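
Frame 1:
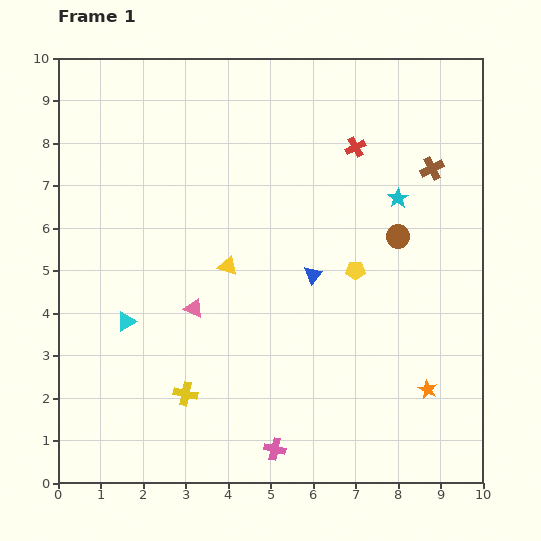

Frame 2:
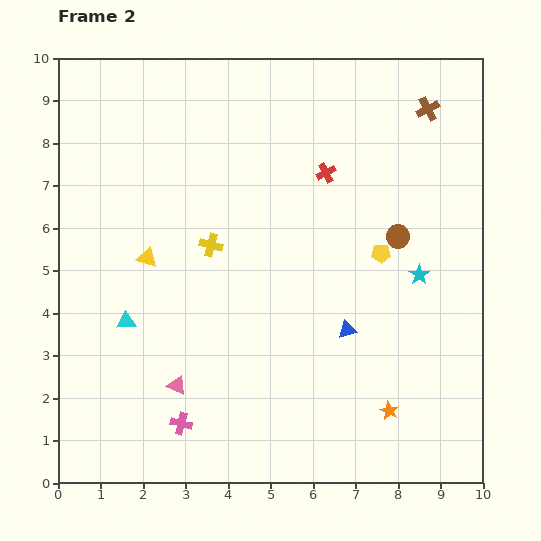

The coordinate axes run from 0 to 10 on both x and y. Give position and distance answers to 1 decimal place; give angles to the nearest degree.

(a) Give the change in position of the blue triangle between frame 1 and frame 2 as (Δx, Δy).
(0.8, -1.3)

The blue triangle was at (6.0, 4.9) in frame 1 and (6.8, 3.6) in frame 2.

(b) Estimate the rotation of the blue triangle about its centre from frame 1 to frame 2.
36° clockwise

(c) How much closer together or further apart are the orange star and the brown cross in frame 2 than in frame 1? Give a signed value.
+2.0

Distance in frame 1: 5.2. Distance in frame 2: 7.2.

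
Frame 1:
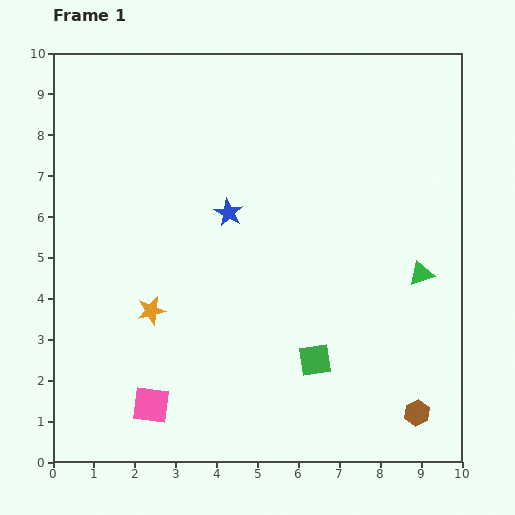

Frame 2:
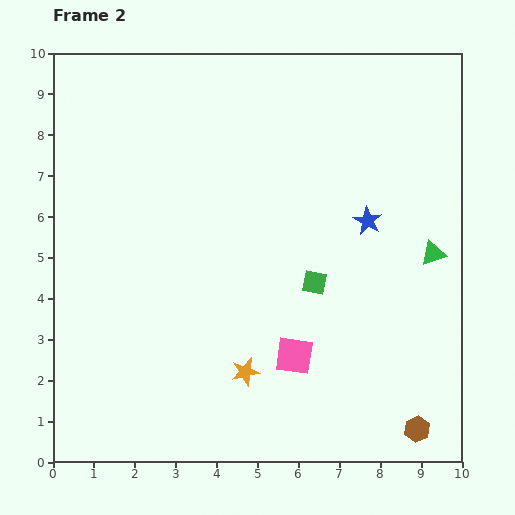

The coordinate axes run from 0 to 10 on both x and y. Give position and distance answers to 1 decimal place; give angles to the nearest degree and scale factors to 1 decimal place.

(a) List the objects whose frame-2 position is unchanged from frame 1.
none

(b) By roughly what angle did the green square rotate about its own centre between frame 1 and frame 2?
20° clockwise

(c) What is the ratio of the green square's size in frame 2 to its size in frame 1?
0.8×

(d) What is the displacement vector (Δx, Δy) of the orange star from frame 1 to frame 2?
(2.3, -1.5)

The orange star was at (2.4, 3.7) in frame 1 and (4.7, 2.2) in frame 2.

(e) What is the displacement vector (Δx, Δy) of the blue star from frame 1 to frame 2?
(3.4, -0.2)

The blue star was at (4.3, 6.1) in frame 1 and (7.7, 5.9) in frame 2.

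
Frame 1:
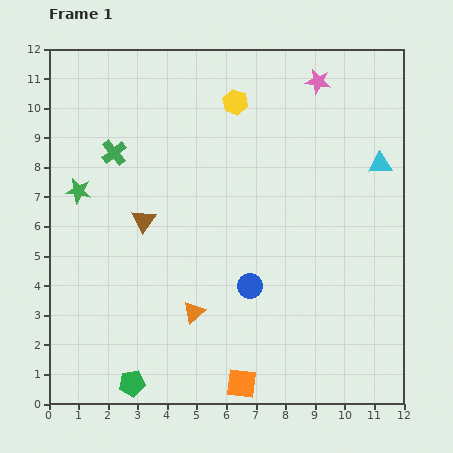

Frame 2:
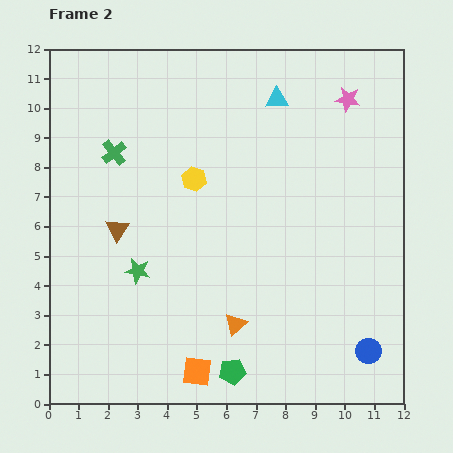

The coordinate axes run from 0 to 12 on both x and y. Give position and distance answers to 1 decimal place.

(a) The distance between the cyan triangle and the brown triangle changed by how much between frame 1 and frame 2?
-1.2

Distance in frame 1: 8.2. Distance in frame 2: 7.0.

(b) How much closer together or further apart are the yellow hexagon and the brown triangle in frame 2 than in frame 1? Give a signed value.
-2.0

Distance in frame 1: 5.1. Distance in frame 2: 3.1.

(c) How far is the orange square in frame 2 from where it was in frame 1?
1.6

The orange square moved from (6.5, 0.7) to (5.0, 1.1), a distance of √(1.5² + 0.4²) ≈ 1.6.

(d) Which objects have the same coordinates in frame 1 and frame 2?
the green cross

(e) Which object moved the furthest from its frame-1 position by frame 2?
the blue circle

(moved 4.6; next 4.1)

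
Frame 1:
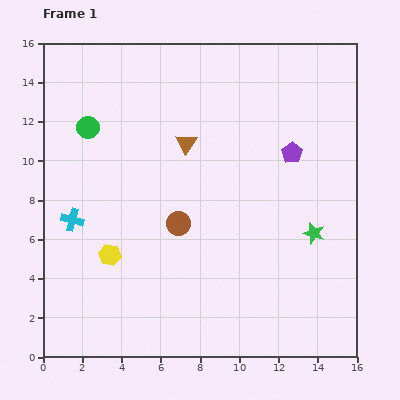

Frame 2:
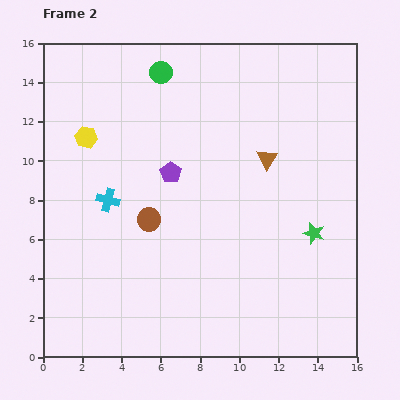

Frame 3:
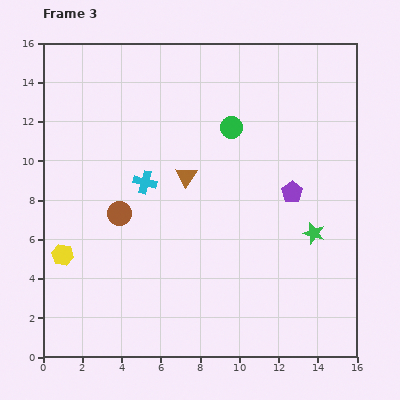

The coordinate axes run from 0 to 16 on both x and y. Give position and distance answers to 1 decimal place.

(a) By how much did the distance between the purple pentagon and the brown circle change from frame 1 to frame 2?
-4.2

Distance in frame 1: 6.8. Distance in frame 2: 2.6.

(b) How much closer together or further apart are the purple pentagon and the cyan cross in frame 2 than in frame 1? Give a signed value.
-8.2

Distance in frame 1: 11.7. Distance in frame 2: 3.5.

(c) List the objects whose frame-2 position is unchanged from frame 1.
the green star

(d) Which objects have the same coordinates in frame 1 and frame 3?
the green star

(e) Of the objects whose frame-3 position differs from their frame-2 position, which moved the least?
the brown circle

(moved 1.5)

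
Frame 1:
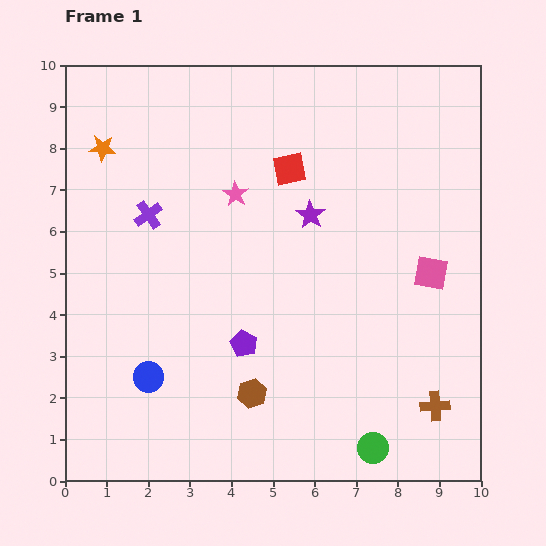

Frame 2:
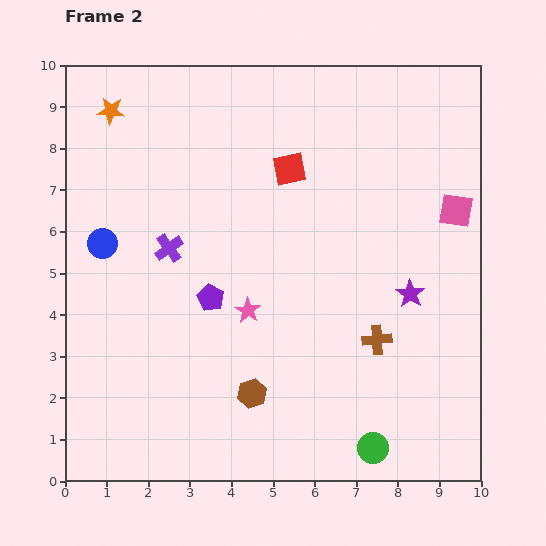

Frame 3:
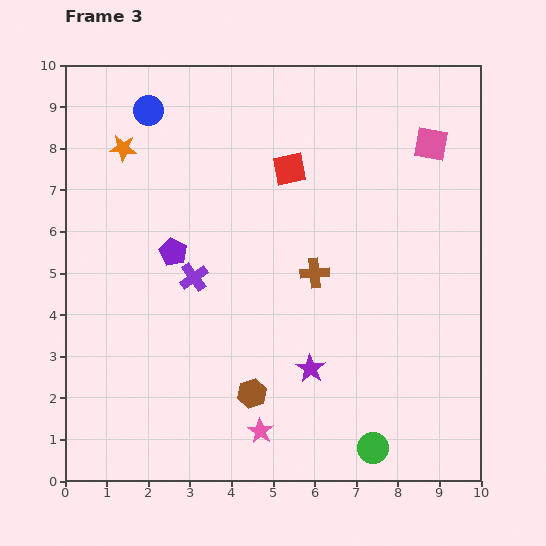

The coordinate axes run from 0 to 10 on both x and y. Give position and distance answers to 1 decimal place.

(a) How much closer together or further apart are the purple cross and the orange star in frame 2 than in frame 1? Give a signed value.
+1.7

Distance in frame 1: 1.9. Distance in frame 2: 3.6.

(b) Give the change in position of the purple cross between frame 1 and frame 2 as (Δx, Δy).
(0.5, -0.8)

The purple cross was at (2.0, 6.4) in frame 1 and (2.5, 5.6) in frame 2.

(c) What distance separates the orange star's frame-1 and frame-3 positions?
0.5

The orange star moved from (0.9, 8.0) to (1.4, 8.0), a distance of √(0.5² + 0.0²) ≈ 0.5.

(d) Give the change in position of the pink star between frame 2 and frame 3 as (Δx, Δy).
(0.3, -2.9)

The pink star was at (4.4, 4.1) in frame 2 and (4.7, 1.2) in frame 3.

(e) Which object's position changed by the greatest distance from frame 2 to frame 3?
the blue circle

(moved 3.4; next 3.0)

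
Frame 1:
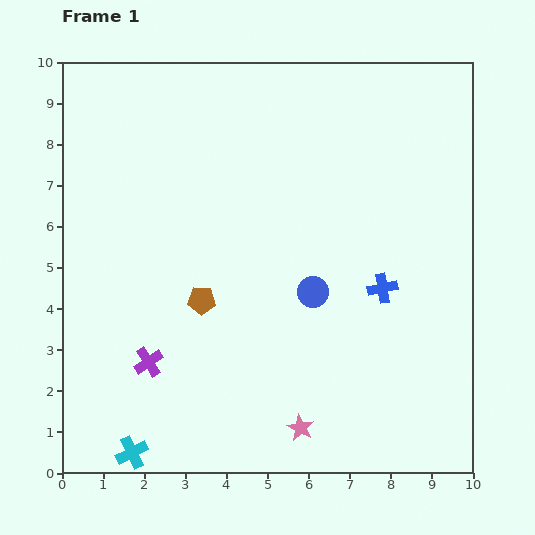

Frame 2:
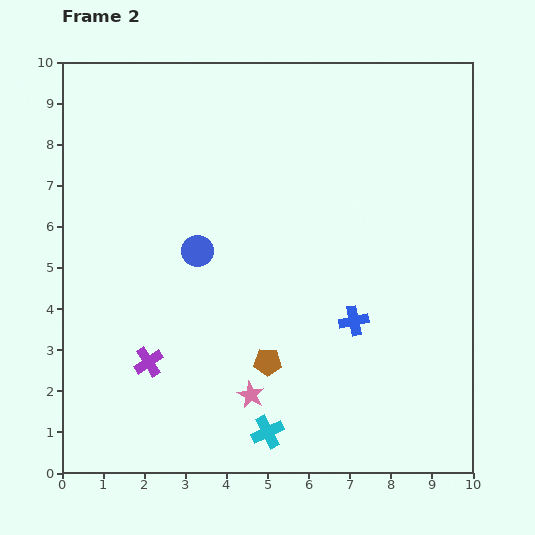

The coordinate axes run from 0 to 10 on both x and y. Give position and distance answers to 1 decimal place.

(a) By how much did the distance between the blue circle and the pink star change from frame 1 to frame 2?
+0.4

Distance in frame 1: 3.3. Distance in frame 2: 3.7.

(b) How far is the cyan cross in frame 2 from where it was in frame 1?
3.3

The cyan cross moved from (1.7, 0.5) to (5.0, 1.0), a distance of √(3.3² + 0.5²) ≈ 3.3.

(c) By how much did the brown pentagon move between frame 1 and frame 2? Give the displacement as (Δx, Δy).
(1.6, -1.5)

The brown pentagon was at (3.4, 4.2) in frame 1 and (5.0, 2.7) in frame 2.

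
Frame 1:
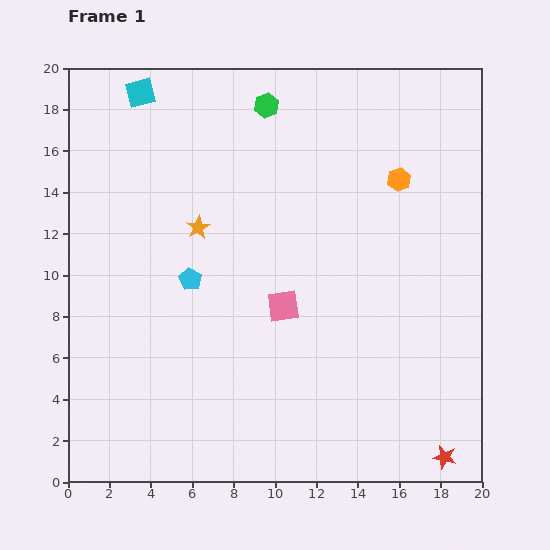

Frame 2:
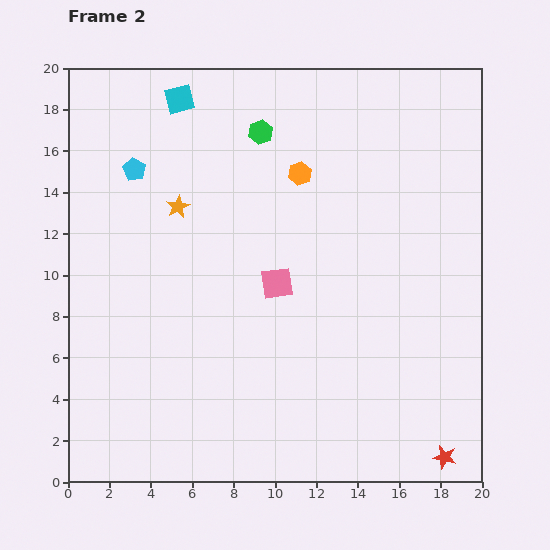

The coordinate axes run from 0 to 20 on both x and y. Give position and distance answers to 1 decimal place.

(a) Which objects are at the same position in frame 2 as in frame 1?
the red star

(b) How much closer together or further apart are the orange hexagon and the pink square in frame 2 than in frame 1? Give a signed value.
-2.9

Distance in frame 1: 8.3. Distance in frame 2: 5.4.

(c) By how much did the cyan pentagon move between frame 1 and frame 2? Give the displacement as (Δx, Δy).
(-2.7, 5.3)

The cyan pentagon was at (5.9, 9.8) in frame 1 and (3.2, 15.1) in frame 2.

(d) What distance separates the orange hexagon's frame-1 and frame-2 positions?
4.8

The orange hexagon moved from (16.0, 14.6) to (11.2, 14.9), a distance of √(4.8² + 0.3²) ≈ 4.8.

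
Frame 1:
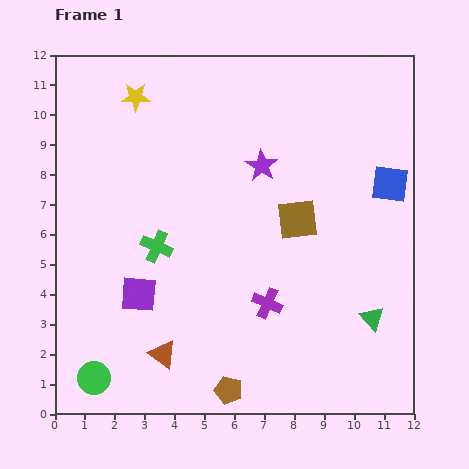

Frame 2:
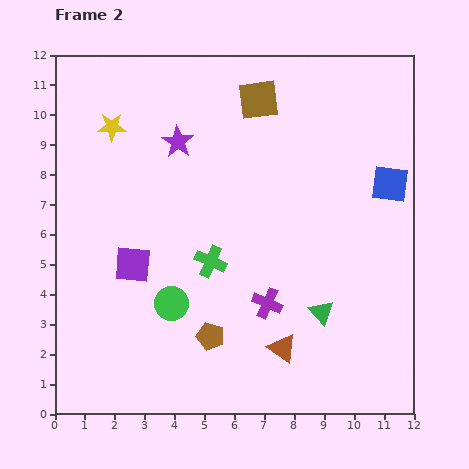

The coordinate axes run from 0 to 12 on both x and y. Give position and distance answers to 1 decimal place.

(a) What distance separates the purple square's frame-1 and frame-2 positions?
1.0

The purple square moved from (2.8, 4.0) to (2.6, 5.0), a distance of √(0.2² + 1.0²) ≈ 1.0.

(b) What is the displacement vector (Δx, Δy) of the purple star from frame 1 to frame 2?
(-2.8, 0.8)

The purple star was at (6.9, 8.3) in frame 1 and (4.1, 9.1) in frame 2.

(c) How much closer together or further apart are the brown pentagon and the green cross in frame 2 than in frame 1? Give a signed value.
-2.9

Distance in frame 1: 5.4. Distance in frame 2: 2.5.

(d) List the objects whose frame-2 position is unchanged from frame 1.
the purple cross, the blue square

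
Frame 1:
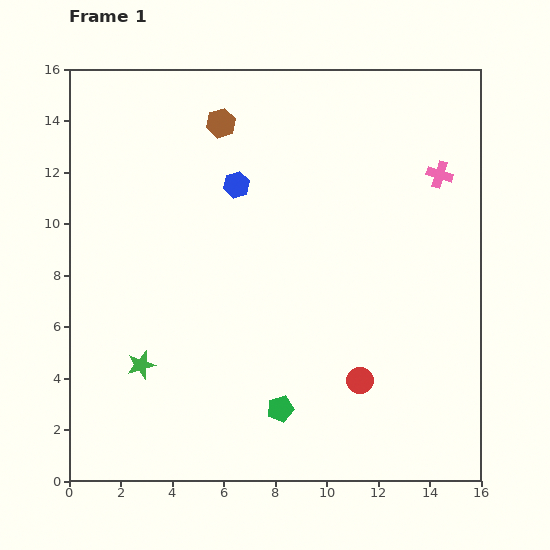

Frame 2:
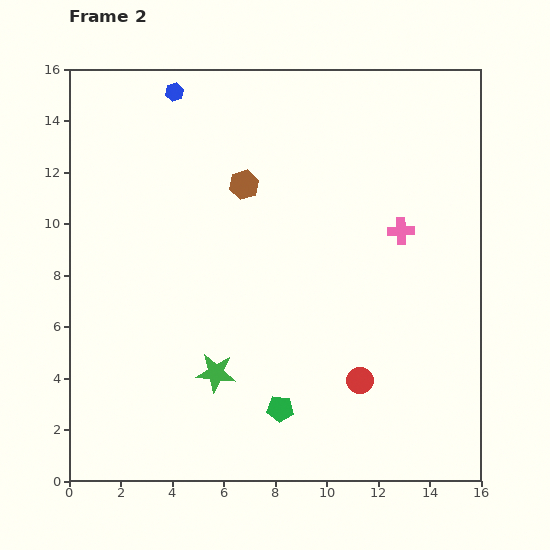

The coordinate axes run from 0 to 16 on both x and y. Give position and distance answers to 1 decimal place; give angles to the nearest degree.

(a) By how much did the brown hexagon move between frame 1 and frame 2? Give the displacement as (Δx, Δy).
(0.9, -2.4)

The brown hexagon was at (5.9, 13.9) in frame 1 and (6.8, 11.5) in frame 2.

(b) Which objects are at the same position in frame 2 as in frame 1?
the red circle, the green pentagon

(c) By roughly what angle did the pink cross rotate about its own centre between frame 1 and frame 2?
20° counter-clockwise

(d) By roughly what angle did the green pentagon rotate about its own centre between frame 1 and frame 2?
19° clockwise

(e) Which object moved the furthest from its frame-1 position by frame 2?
the blue hexagon

(moved 4.3; next 2.9)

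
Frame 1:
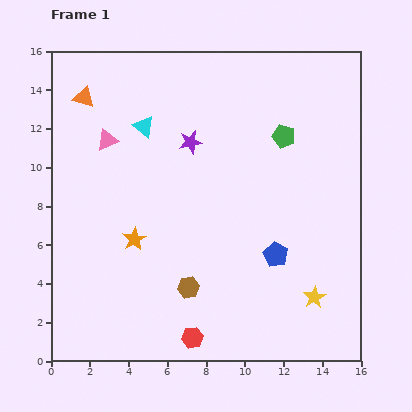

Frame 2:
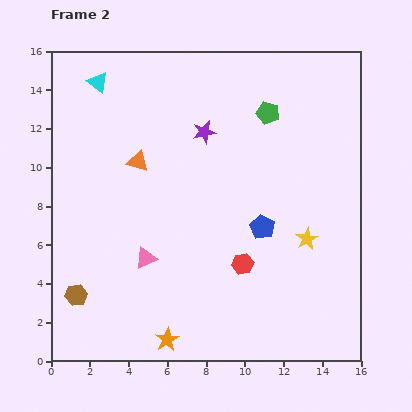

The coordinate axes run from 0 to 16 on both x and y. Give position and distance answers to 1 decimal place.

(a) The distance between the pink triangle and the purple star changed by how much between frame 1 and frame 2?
+2.9

Distance in frame 1: 4.3. Distance in frame 2: 7.2.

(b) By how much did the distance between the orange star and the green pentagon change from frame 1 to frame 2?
+3.5

Distance in frame 1: 9.3. Distance in frame 2: 12.8.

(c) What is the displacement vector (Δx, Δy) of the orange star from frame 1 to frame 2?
(1.7, -5.2)

The orange star was at (4.3, 6.3) in frame 1 and (6.0, 1.1) in frame 2.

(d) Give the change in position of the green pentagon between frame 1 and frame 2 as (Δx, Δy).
(-0.8, 1.2)

The green pentagon was at (12.0, 11.6) in frame 1 and (11.2, 12.8) in frame 2.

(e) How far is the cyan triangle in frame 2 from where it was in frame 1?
3.3

The cyan triangle moved from (4.8, 12.1) to (2.4, 14.4), a distance of √(2.4² + 2.3²) ≈ 3.3.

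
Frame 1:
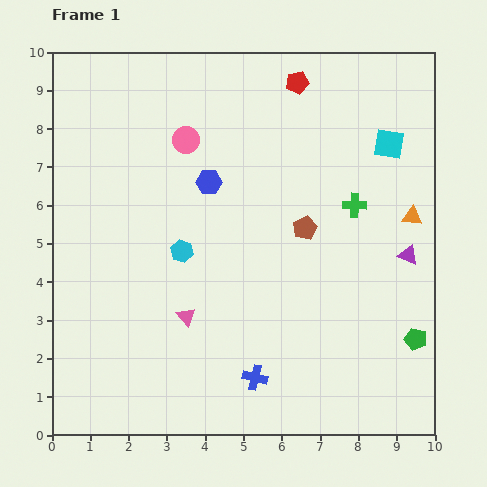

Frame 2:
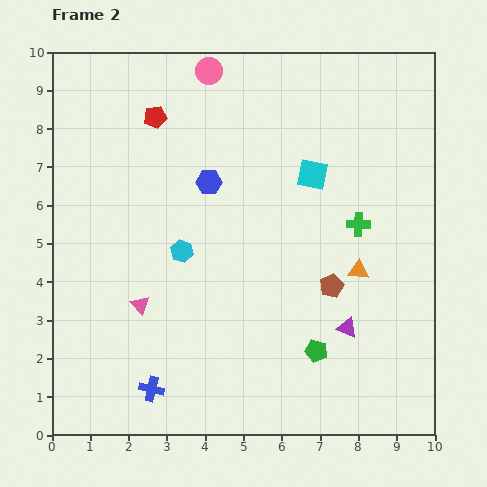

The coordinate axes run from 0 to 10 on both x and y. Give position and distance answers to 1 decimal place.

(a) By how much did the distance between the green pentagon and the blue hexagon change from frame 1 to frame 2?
-1.6

Distance in frame 1: 6.8. Distance in frame 2: 5.2.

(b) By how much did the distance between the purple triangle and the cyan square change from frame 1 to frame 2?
+1.2

Distance in frame 1: 2.9. Distance in frame 2: 4.1.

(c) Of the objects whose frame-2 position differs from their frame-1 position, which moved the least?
the green cross

(moved 0.5)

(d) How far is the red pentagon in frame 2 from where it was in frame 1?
3.8

The red pentagon moved from (6.4, 9.2) to (2.7, 8.3), a distance of √(3.7² + 0.9²) ≈ 3.8.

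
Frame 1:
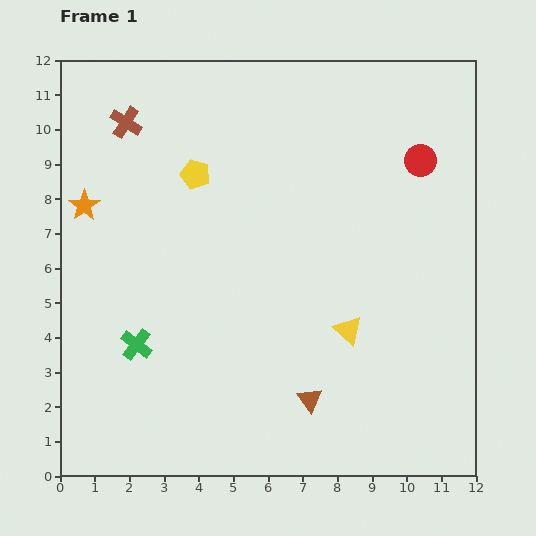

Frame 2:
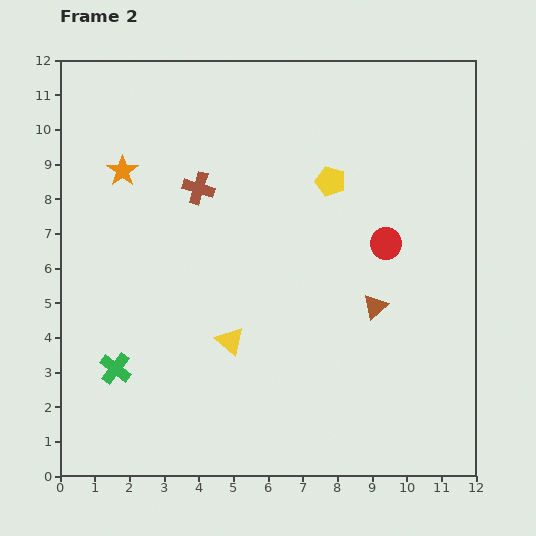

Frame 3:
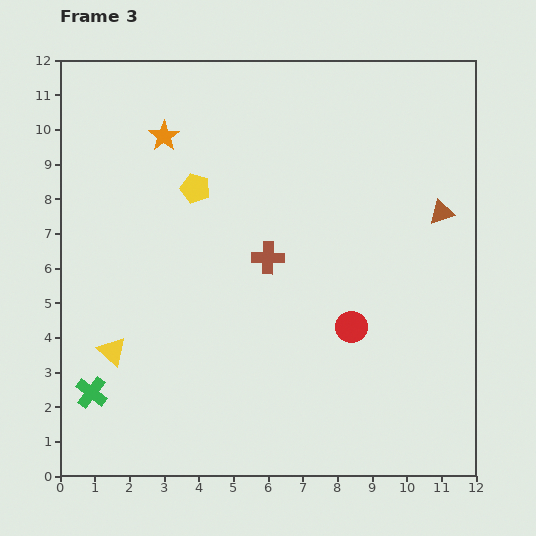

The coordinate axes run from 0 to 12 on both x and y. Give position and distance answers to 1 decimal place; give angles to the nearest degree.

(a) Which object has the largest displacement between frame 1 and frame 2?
the yellow pentagon

(moved 3.9; next 3.4)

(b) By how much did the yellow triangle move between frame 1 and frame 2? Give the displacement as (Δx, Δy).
(-3.4, -0.3)

The yellow triangle was at (8.3, 4.2) in frame 1 and (4.9, 3.9) in frame 2.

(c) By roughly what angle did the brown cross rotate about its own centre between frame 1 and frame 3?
31° counter-clockwise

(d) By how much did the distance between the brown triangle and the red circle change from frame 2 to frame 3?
+2.4

Distance in frame 2: 1.8. Distance in frame 3: 4.2.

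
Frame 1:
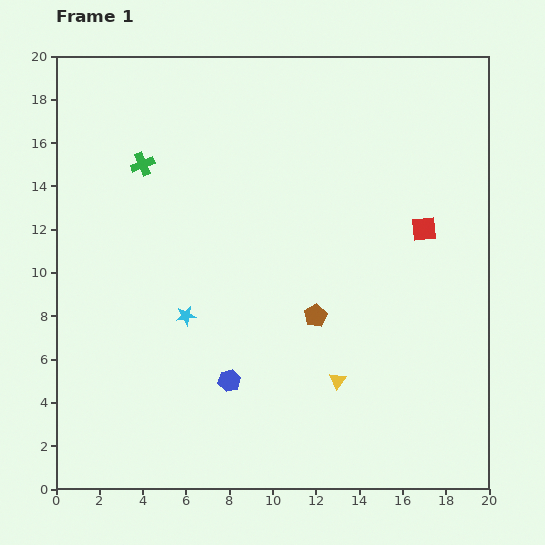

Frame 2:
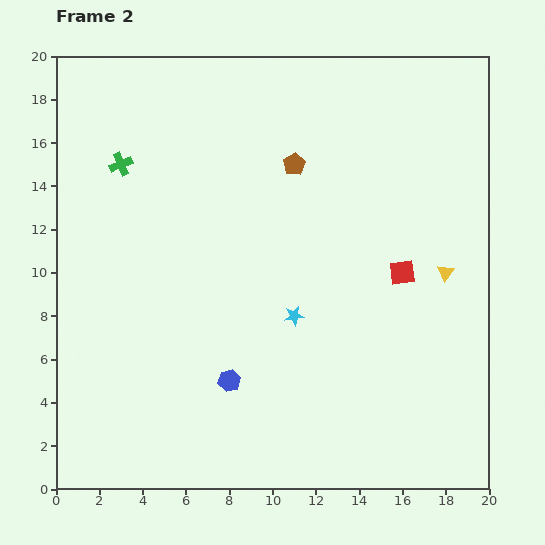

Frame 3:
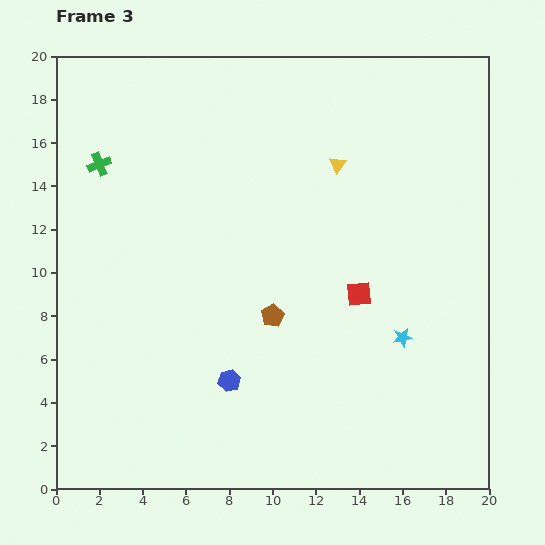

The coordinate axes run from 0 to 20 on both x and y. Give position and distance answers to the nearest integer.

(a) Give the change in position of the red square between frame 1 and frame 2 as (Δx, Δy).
(-1, -2)

The red square was at (17, 12) in frame 1 and (16, 10) in frame 2.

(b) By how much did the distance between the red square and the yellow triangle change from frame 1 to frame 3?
-2

Distance in frame 1: 8. Distance in frame 3: 6.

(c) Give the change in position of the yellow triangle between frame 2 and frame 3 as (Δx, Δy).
(-5, 5)

The yellow triangle was at (18, 10) in frame 2 and (13, 15) in frame 3.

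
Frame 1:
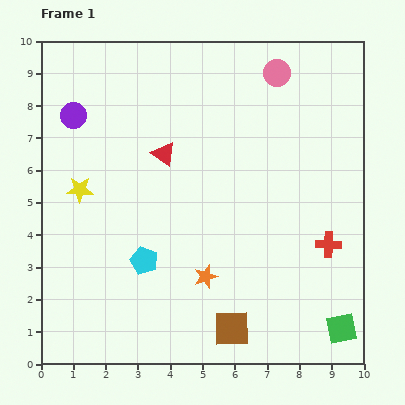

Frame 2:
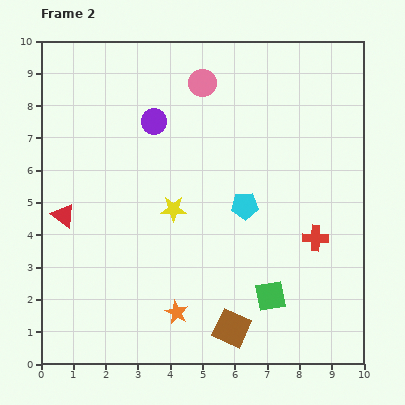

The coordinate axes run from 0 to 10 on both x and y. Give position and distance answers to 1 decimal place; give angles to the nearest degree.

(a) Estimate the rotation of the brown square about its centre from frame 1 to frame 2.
26° clockwise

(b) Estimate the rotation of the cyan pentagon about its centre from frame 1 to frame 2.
25° counter-clockwise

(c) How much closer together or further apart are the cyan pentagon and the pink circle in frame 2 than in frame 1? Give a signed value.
-3.1

Distance in frame 1: 7.1. Distance in frame 2: 4.0.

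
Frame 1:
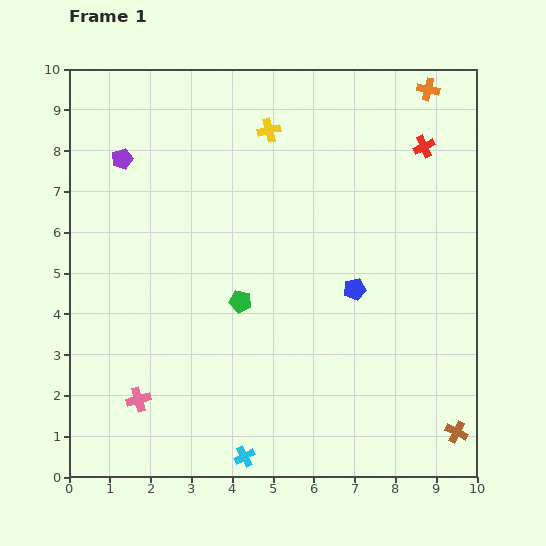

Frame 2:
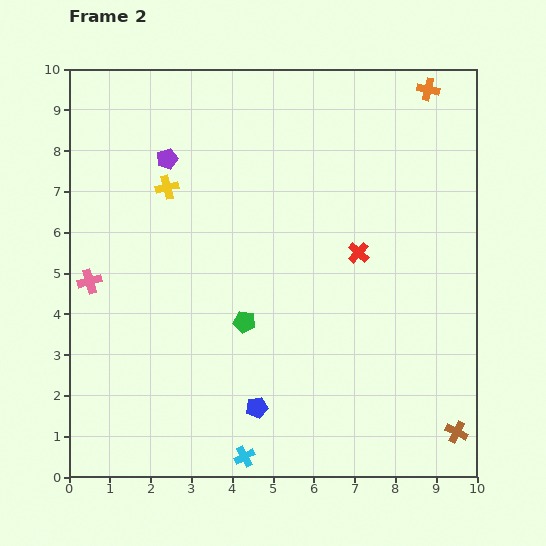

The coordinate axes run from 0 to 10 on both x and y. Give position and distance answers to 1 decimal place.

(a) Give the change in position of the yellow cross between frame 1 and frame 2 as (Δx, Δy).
(-2.5, -1.4)

The yellow cross was at (4.9, 8.5) in frame 1 and (2.4, 7.1) in frame 2.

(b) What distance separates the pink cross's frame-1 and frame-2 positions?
3.1

The pink cross moved from (1.7, 1.9) to (0.5, 4.8), a distance of √(1.2² + 2.9²) ≈ 3.1.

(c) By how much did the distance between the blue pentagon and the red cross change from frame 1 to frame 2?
+0.6

Distance in frame 1: 3.9. Distance in frame 2: 4.5.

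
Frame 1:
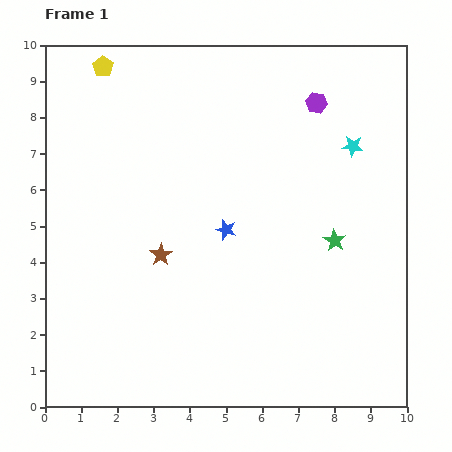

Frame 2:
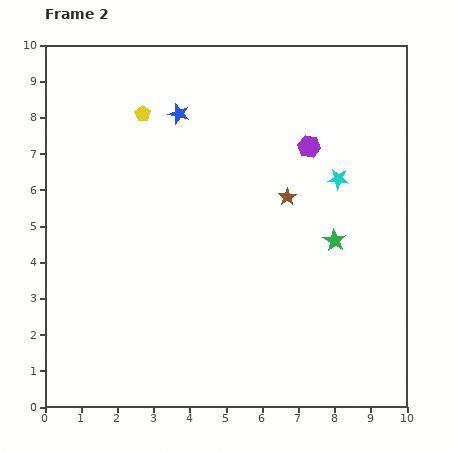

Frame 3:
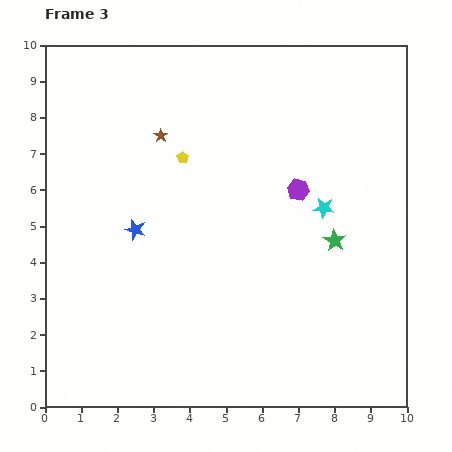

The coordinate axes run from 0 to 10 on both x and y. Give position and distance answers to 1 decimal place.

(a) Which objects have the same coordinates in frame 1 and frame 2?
the green star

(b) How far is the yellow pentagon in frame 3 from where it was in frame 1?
3.3

The yellow pentagon moved from (1.6, 9.4) to (3.8, 6.9), a distance of √(2.2² + 2.5²) ≈ 3.3.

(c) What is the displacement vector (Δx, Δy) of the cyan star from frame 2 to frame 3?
(-0.4, -0.8)

The cyan star was at (8.1, 6.3) in frame 2 and (7.7, 5.5) in frame 3.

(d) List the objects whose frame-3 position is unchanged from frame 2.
the green star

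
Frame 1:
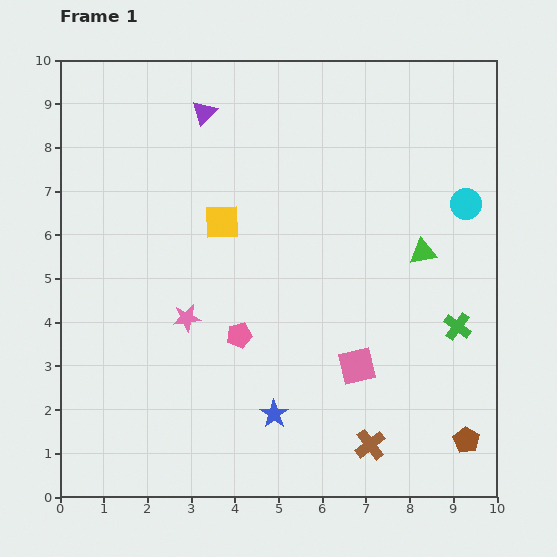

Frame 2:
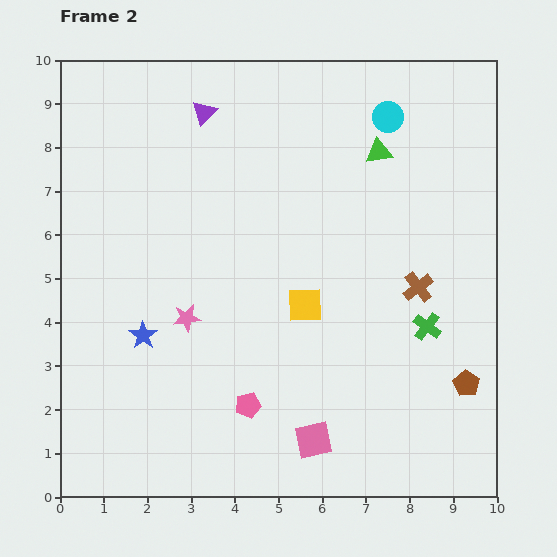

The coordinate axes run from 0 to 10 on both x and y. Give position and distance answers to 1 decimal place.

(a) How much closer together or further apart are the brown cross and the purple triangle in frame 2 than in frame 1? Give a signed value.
-2.2

Distance in frame 1: 8.5. Distance in frame 2: 6.3.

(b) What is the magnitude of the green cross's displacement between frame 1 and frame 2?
0.7

The green cross moved from (9.1, 3.9) to (8.4, 3.9), a distance of √(0.7² + 0.0²) ≈ 0.7.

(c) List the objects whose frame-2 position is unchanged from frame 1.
the purple triangle, the pink star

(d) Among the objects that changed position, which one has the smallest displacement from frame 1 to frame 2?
the green cross

(moved 0.7)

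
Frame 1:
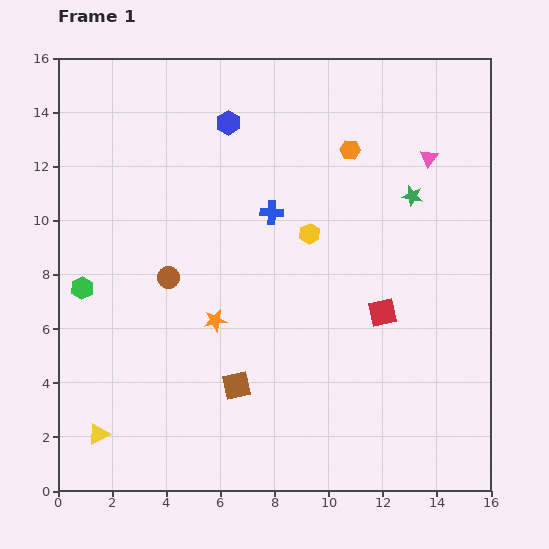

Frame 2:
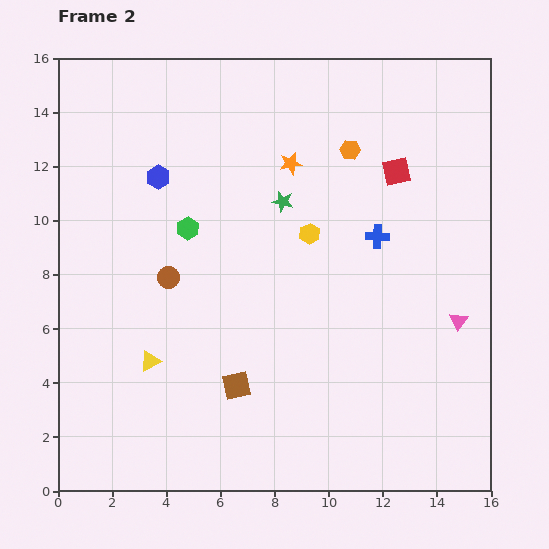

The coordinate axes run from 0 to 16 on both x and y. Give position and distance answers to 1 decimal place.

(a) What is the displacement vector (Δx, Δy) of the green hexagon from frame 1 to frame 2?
(3.9, 2.2)

The green hexagon was at (0.9, 7.5) in frame 1 and (4.8, 9.7) in frame 2.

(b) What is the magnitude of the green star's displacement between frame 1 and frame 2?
4.8

The green star moved from (13.1, 10.9) to (8.3, 10.7), a distance of √(4.8² + 0.2²) ≈ 4.8.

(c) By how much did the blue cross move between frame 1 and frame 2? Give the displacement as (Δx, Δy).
(3.9, -0.9)

The blue cross was at (7.9, 10.3) in frame 1 and (11.8, 9.4) in frame 2.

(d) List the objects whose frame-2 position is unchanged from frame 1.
the yellow hexagon, the brown square, the orange hexagon, the brown circle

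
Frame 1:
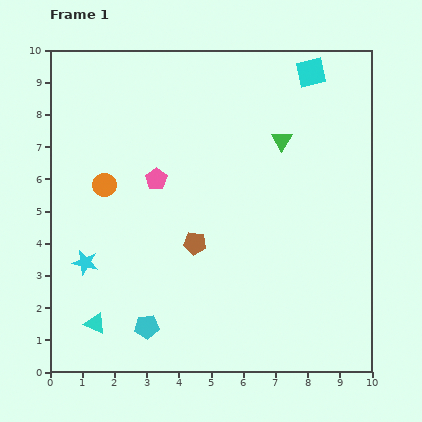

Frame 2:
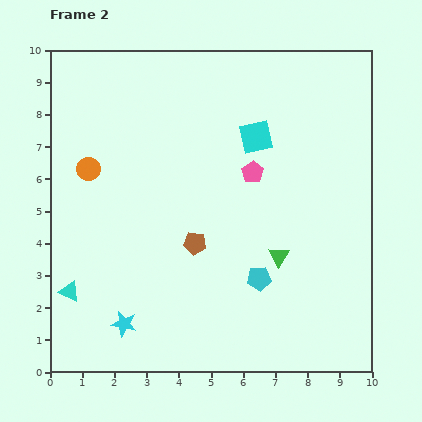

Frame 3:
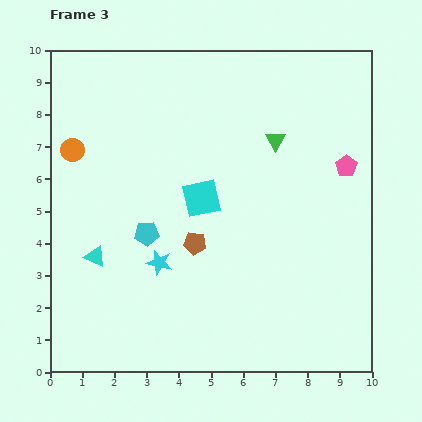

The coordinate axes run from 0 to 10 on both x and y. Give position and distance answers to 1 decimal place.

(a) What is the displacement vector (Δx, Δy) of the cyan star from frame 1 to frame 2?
(1.2, -1.9)

The cyan star was at (1.1, 3.4) in frame 1 and (2.3, 1.5) in frame 2.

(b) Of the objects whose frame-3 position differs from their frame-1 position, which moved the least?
the green triangle

(moved 0.2)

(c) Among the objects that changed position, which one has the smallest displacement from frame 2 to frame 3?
the orange circle

(moved 0.8)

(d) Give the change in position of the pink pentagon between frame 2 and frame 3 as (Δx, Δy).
(2.9, 0.2)

The pink pentagon was at (6.3, 6.2) in frame 2 and (9.2, 6.4) in frame 3.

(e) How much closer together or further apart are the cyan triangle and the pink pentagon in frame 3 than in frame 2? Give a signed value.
+1.5

Distance in frame 2: 6.8. Distance in frame 3: 8.3.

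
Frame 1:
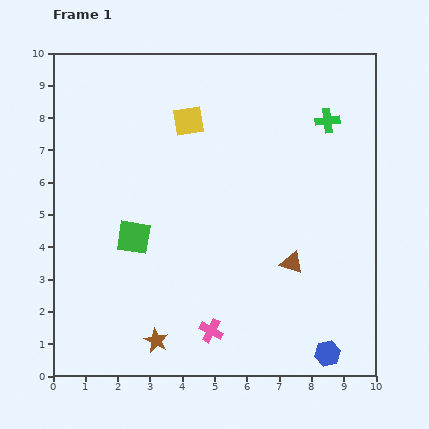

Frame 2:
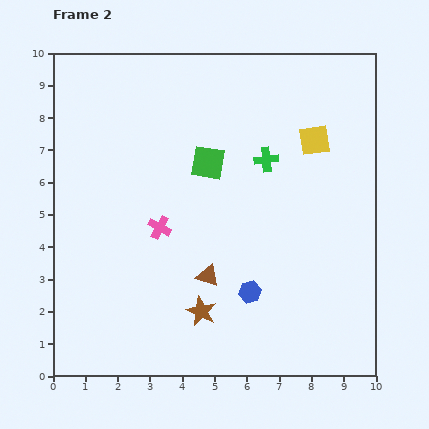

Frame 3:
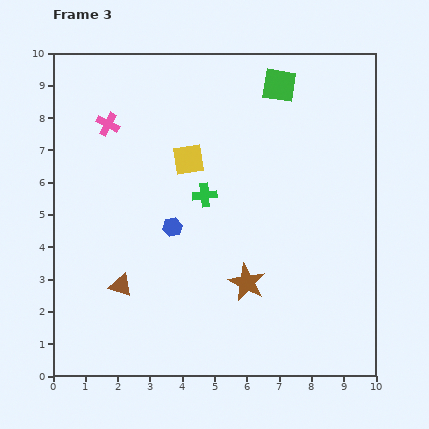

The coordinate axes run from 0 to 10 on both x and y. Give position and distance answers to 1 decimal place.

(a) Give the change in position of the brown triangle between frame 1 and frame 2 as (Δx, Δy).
(-2.6, -0.4)

The brown triangle was at (7.4, 3.5) in frame 1 and (4.8, 3.1) in frame 2.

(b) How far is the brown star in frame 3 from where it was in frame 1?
3.3

The brown star moved from (3.2, 1.1) to (6.0, 2.9), a distance of √(2.8² + 1.8²) ≈ 3.3.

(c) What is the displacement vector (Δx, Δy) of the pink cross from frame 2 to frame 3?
(-1.6, 3.2)

The pink cross was at (3.3, 4.6) in frame 2 and (1.7, 7.8) in frame 3.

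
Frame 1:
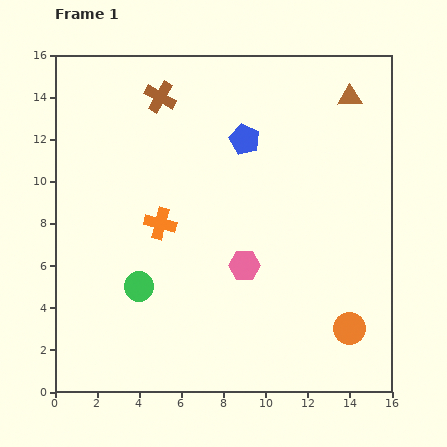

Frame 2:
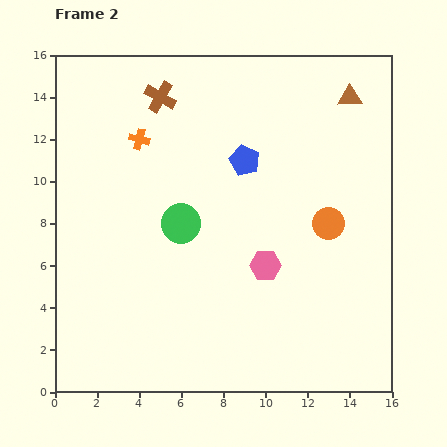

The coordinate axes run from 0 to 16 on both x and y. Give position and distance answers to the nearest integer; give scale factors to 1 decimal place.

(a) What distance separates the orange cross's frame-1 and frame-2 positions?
4

The orange cross moved from (5, 8) to (4, 12), a distance of √(1² + 4²) ≈ 4.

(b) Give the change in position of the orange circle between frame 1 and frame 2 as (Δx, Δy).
(-1, 5)

The orange circle was at (14, 3) in frame 1 and (13, 8) in frame 2.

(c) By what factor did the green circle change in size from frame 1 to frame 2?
1.3×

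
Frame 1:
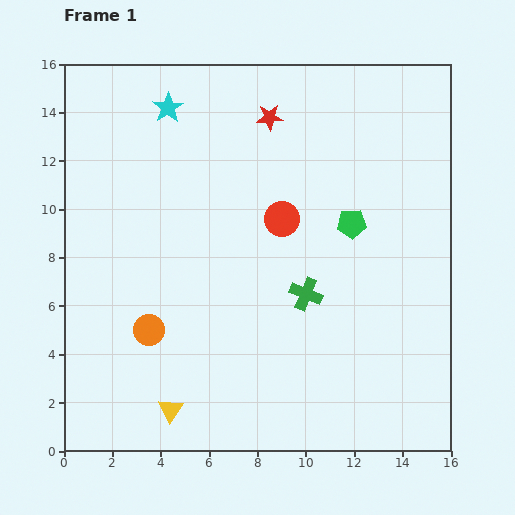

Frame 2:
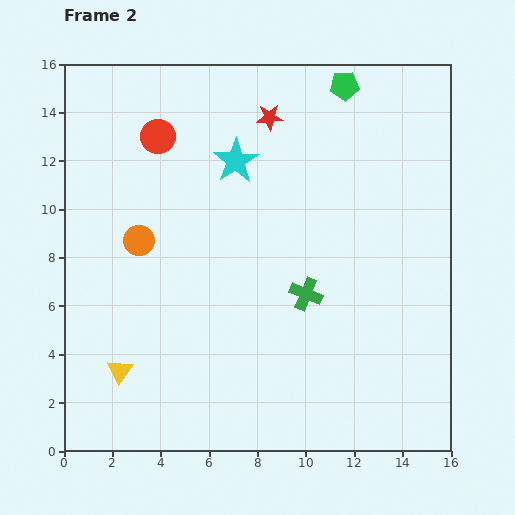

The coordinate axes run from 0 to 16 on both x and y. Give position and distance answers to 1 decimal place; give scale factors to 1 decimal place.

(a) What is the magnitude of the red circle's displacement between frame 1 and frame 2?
6.1

The red circle moved from (9.0, 9.6) to (3.9, 13.0), a distance of √(5.1² + 3.4²) ≈ 6.1.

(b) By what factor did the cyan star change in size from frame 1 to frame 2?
1.5×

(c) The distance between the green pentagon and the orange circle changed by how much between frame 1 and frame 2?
+1.1

Distance in frame 1: 9.5. Distance in frame 2: 10.6.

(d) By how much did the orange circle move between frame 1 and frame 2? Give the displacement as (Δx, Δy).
(-0.4, 3.7)

The orange circle was at (3.5, 5.0) in frame 1 and (3.1, 8.7) in frame 2.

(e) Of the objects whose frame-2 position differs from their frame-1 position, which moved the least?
the yellow triangle

(moved 2.6)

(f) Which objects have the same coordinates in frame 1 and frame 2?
the green cross, the red star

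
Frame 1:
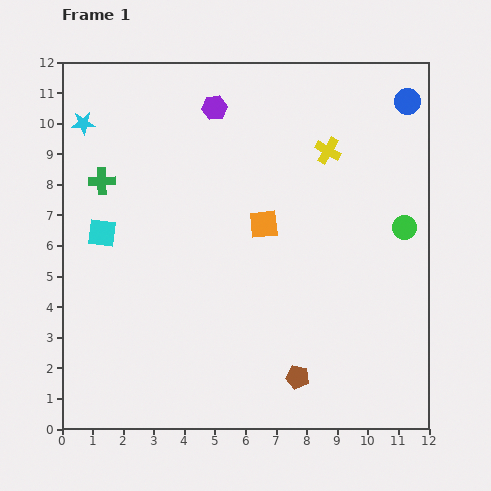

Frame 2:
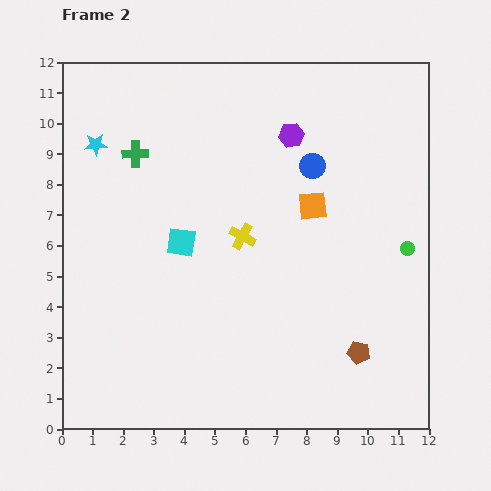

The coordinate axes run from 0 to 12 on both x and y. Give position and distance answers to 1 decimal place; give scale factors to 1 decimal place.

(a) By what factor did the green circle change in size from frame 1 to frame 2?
0.6×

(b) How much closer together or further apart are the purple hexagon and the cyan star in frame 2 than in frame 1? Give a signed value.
+2.1

Distance in frame 1: 4.3. Distance in frame 2: 6.4.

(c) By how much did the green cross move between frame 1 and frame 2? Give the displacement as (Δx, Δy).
(1.1, 0.9)

The green cross was at (1.3, 8.1) in frame 1 and (2.4, 9.0) in frame 2.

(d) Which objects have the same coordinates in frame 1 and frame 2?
none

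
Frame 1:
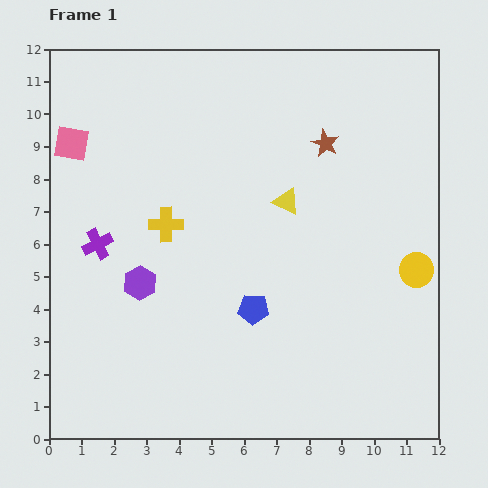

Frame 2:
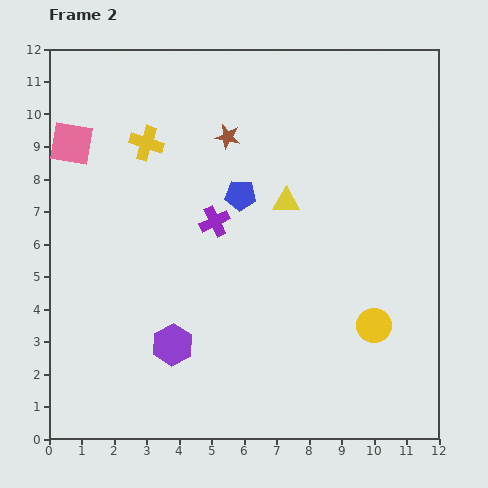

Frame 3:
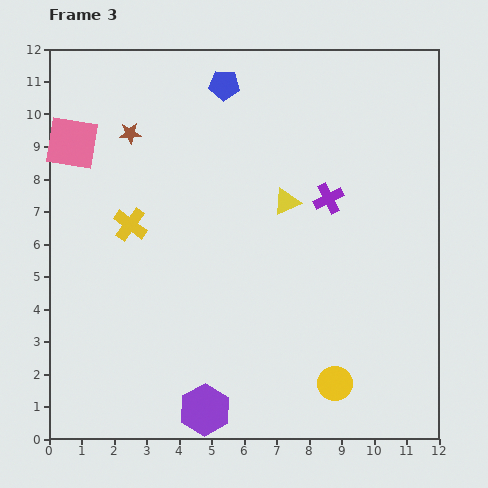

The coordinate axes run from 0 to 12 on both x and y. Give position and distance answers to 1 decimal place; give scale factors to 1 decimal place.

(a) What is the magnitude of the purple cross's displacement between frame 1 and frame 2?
3.7

The purple cross moved from (1.5, 6.0) to (5.1, 6.7), a distance of √(3.6² + 0.7²) ≈ 3.7.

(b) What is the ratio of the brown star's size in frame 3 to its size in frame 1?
0.8×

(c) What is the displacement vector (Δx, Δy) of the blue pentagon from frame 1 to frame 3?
(-0.9, 6.9)

The blue pentagon was at (6.3, 4.0) in frame 1 and (5.4, 10.9) in frame 3.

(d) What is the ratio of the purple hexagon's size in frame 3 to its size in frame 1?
1.5×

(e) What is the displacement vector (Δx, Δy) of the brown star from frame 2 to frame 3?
(-3.0, 0.1)

The brown star was at (5.5, 9.3) in frame 2 and (2.5, 9.4) in frame 3.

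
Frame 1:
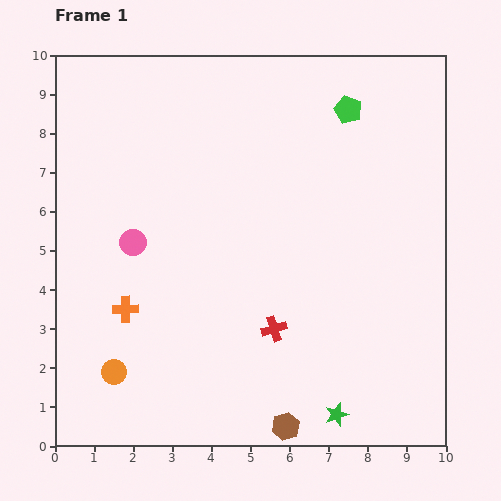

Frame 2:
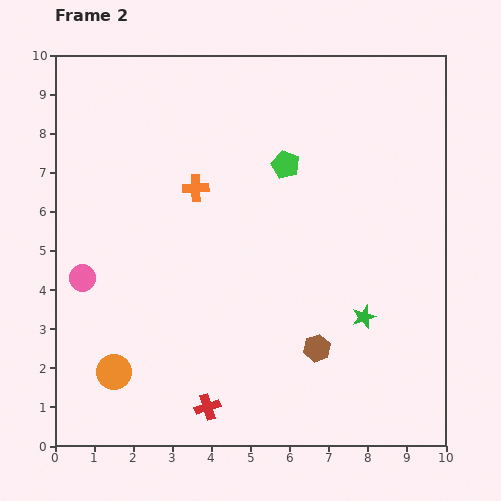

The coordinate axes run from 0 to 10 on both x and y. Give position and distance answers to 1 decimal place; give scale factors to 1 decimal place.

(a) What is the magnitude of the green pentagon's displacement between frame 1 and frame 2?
2.1

The green pentagon moved from (7.5, 8.6) to (5.9, 7.2), a distance of √(1.6² + 1.4²) ≈ 2.1.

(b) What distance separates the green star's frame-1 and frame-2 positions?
2.6

The green star moved from (7.2, 0.8) to (7.9, 3.3), a distance of √(0.7² + 2.5²) ≈ 2.6.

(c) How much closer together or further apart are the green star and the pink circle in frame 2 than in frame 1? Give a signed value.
+0.5

Distance in frame 1: 6.8. Distance in frame 2: 7.3.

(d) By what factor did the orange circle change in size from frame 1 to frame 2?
1.4×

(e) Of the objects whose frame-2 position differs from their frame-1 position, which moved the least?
the pink circle

(moved 1.6)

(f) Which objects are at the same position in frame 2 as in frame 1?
the orange circle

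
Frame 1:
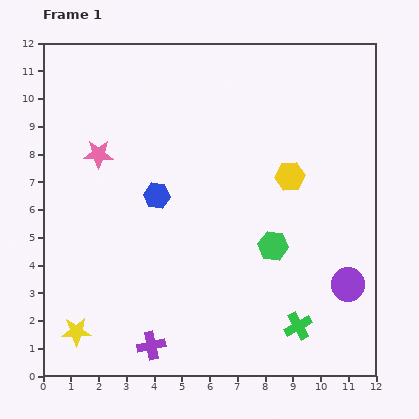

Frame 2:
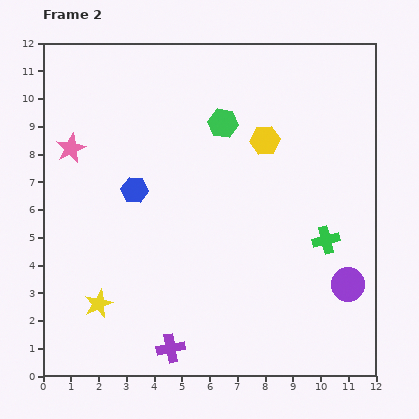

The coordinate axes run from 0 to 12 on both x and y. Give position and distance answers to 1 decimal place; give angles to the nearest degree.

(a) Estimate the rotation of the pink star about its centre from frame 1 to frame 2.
27° counter-clockwise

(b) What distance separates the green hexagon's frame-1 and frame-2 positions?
4.8

The green hexagon moved from (8.3, 4.7) to (6.5, 9.1), a distance of √(1.8² + 4.4²) ≈ 4.8.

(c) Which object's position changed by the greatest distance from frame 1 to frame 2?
the green hexagon

(moved 4.8; next 3.3)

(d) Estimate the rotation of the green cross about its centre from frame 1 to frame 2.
16° clockwise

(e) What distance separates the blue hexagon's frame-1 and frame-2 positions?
0.8

The blue hexagon moved from (4.1, 6.5) to (3.3, 6.7), a distance of √(0.8² + 0.2²) ≈ 0.8.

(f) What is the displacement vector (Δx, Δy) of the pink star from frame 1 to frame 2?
(-1.0, 0.2)

The pink star was at (2.0, 8.0) in frame 1 and (1.0, 8.2) in frame 2.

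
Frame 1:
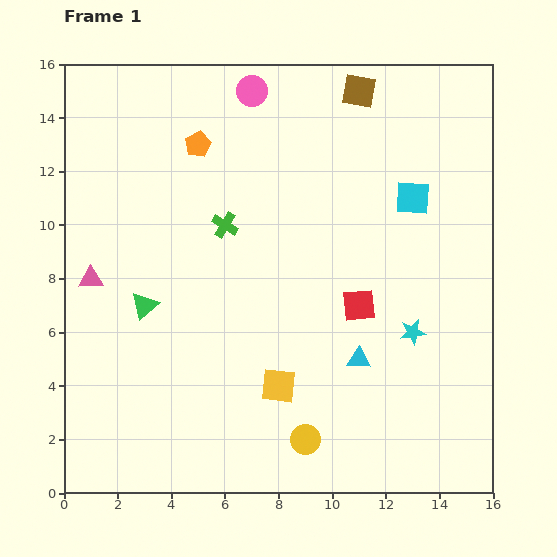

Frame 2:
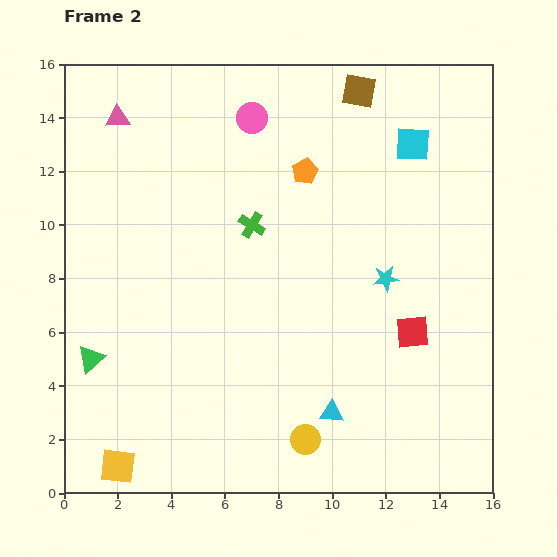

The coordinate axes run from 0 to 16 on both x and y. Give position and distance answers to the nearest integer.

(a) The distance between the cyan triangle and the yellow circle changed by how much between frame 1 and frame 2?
-3

Distance in frame 1: 4. Distance in frame 2: 1.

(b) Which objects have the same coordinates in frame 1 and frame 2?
the brown square, the yellow circle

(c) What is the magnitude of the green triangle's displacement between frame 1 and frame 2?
3

The green triangle moved from (3, 7) to (1, 5), a distance of √(2² + 2²) ≈ 3.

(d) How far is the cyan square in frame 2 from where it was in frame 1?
2

The cyan square moved from (13, 11) to (13, 13), a distance of √(0² + 2²) ≈ 2.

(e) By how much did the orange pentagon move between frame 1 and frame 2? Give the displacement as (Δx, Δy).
(4, -1)

The orange pentagon was at (5, 13) in frame 1 and (9, 12) in frame 2.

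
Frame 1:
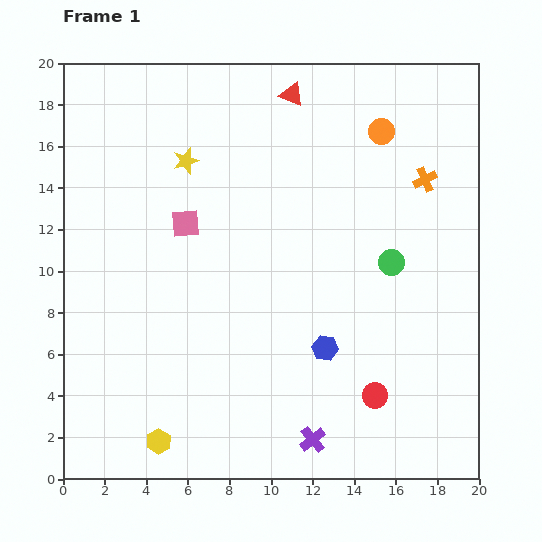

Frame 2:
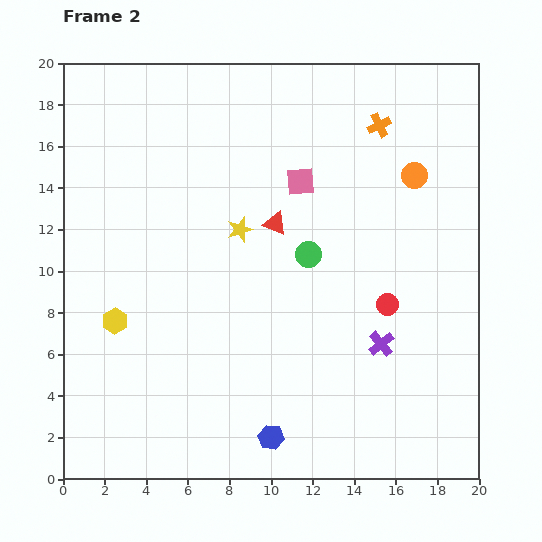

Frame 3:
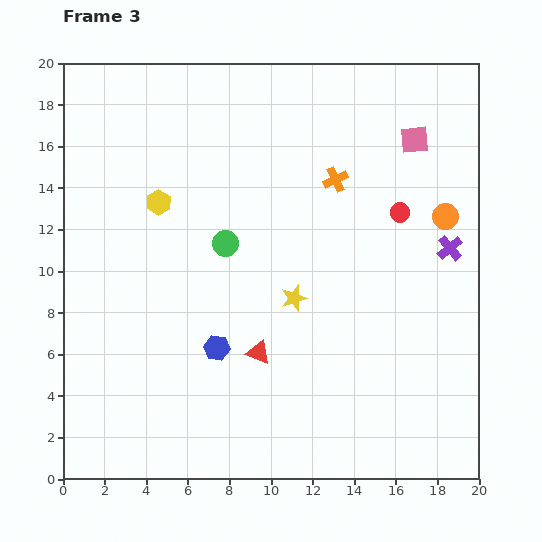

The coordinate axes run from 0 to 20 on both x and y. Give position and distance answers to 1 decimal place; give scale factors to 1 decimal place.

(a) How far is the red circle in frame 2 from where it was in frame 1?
4.4

The red circle moved from (15.0, 4.0) to (15.6, 8.4), a distance of √(0.6² + 4.4²) ≈ 4.4.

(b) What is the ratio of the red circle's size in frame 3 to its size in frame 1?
0.8×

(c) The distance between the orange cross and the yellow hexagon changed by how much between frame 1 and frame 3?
-9.4

Distance in frame 1: 18.0. Distance in frame 3: 8.6.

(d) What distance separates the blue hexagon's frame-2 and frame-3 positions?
5.0

The blue hexagon moved from (10.0, 2.0) to (7.4, 6.3), a distance of √(2.6² + 4.3²) ≈ 5.0.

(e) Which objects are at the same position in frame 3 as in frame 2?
none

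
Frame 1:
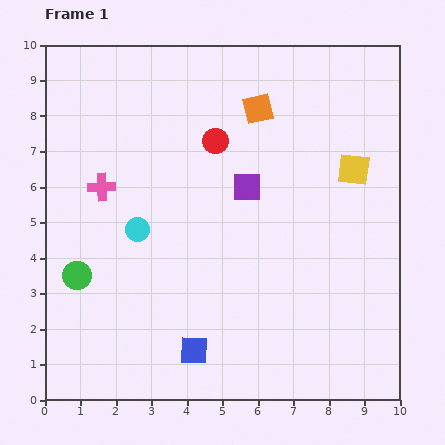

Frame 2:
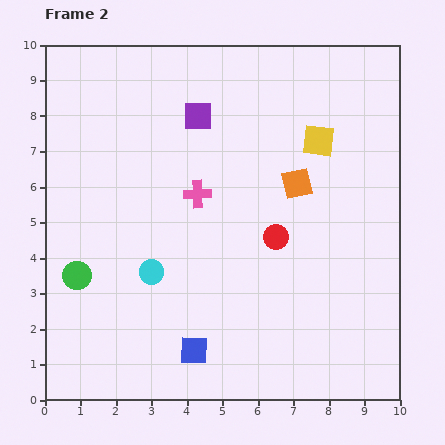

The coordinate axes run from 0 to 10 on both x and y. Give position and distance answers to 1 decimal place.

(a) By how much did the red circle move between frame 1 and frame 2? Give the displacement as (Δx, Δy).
(1.7, -2.7)

The red circle was at (4.8, 7.3) in frame 1 and (6.5, 4.6) in frame 2.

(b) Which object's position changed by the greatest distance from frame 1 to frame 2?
the red circle

(moved 3.2; next 2.7)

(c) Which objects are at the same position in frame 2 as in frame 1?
the green circle, the blue square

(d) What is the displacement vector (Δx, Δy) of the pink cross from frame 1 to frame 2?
(2.7, -0.2)

The pink cross was at (1.6, 6.0) in frame 1 and (4.3, 5.8) in frame 2.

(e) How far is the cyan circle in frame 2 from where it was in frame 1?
1.3

The cyan circle moved from (2.6, 4.8) to (3.0, 3.6), a distance of √(0.4² + 1.2²) ≈ 1.3.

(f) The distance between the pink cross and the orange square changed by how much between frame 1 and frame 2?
-2.1

Distance in frame 1: 4.9. Distance in frame 2: 2.8.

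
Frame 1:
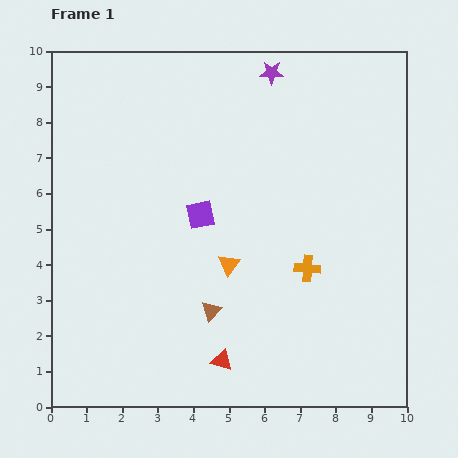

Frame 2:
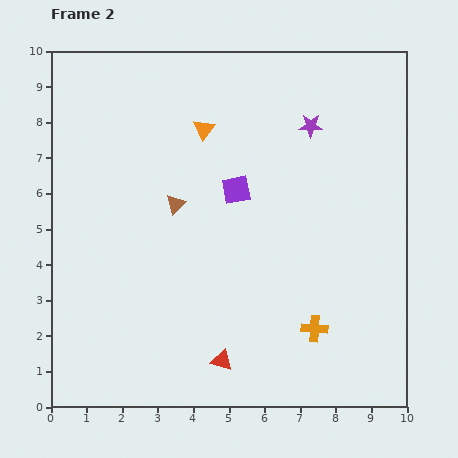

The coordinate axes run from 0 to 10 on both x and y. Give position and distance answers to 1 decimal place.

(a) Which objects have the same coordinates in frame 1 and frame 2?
the red triangle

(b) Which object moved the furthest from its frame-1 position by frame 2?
the orange triangle

(moved 3.9; next 3.2)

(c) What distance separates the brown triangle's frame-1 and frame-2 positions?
3.2

The brown triangle moved from (4.5, 2.7) to (3.5, 5.7), a distance of √(1.0² + 3.0²) ≈ 3.2.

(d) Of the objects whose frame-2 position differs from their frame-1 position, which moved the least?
the purple square

(moved 1.2)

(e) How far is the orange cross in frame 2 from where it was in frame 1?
1.7

The orange cross moved from (7.2, 3.9) to (7.4, 2.2), a distance of √(0.2² + 1.7²) ≈ 1.7.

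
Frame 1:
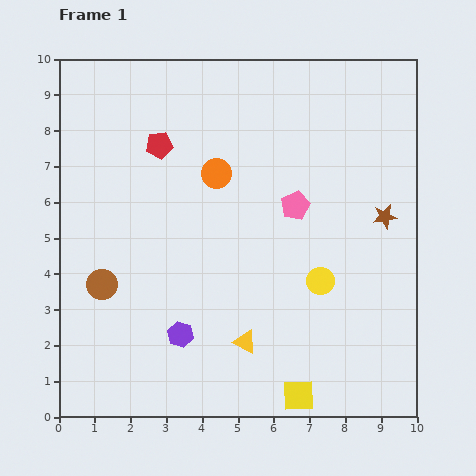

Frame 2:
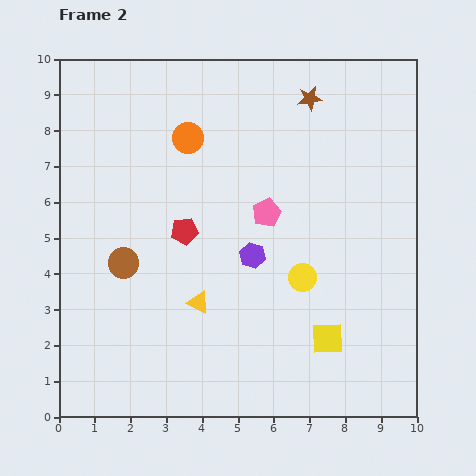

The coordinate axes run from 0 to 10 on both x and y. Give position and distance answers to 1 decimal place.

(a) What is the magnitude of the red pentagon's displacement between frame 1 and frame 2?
2.5

The red pentagon moved from (2.8, 7.6) to (3.5, 5.2), a distance of √(0.7² + 2.4²) ≈ 2.5.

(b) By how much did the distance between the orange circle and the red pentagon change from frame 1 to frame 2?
+0.8

Distance in frame 1: 1.8. Distance in frame 2: 2.6.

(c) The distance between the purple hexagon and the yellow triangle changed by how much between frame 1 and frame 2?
+0.2

Distance in frame 1: 1.8. Distance in frame 2: 2.0.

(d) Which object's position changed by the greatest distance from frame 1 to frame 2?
the brown star

(moved 3.9; next 3.0)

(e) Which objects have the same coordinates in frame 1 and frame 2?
none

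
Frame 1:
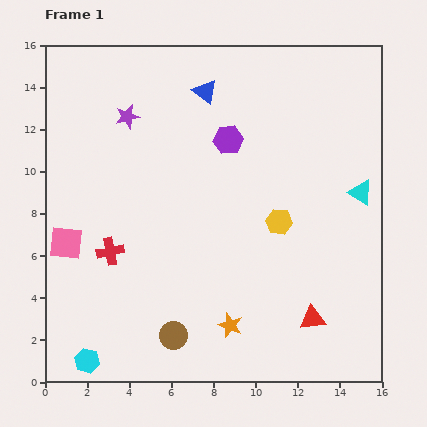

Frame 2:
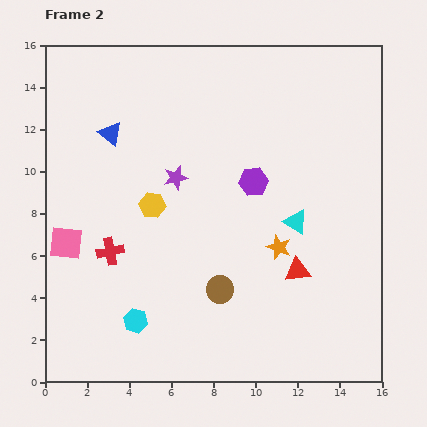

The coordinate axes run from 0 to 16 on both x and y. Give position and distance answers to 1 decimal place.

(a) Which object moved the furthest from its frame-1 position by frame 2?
the yellow hexagon

(moved 6.1; next 4.9)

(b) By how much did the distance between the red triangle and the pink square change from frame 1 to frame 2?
-1.1

Distance in frame 1: 12.2. Distance in frame 2: 11.1.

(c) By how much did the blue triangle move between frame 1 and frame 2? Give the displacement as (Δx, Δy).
(-4.5, -2.0)

The blue triangle was at (7.6, 13.8) in frame 1 and (3.1, 11.8) in frame 2.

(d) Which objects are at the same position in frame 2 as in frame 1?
the pink square, the red cross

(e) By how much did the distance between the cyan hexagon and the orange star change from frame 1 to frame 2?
+0.6

Distance in frame 1: 7.0. Distance in frame 2: 7.6.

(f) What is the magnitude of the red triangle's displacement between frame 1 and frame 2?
2.4

The red triangle moved from (12.7, 3.0) to (12.0, 5.3), a distance of √(0.7² + 2.3²) ≈ 2.4.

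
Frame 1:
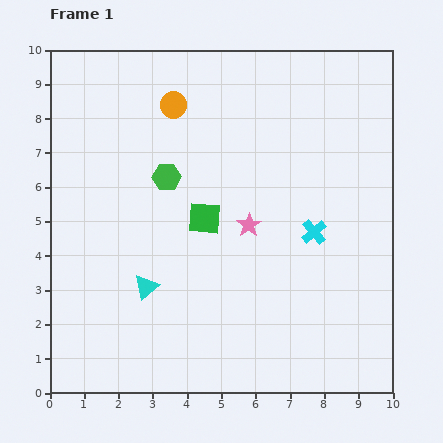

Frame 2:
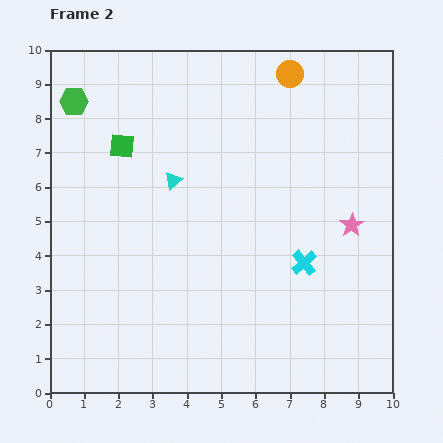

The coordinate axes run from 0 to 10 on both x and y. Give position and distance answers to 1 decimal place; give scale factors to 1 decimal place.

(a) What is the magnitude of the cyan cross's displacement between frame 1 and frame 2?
0.9

The cyan cross moved from (7.7, 4.7) to (7.4, 3.8), a distance of √(0.3² + 0.9²) ≈ 0.9.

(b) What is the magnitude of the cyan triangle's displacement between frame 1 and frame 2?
3.2

The cyan triangle moved from (2.8, 3.1) to (3.6, 6.2), a distance of √(0.8² + 3.1²) ≈ 3.2.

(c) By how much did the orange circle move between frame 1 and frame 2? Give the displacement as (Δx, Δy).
(3.4, 0.9)

The orange circle was at (3.6, 8.4) in frame 1 and (7.0, 9.3) in frame 2.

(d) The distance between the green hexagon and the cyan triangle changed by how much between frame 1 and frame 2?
+0.4

Distance in frame 1: 3.3. Distance in frame 2: 3.7.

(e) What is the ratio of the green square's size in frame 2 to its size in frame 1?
0.8×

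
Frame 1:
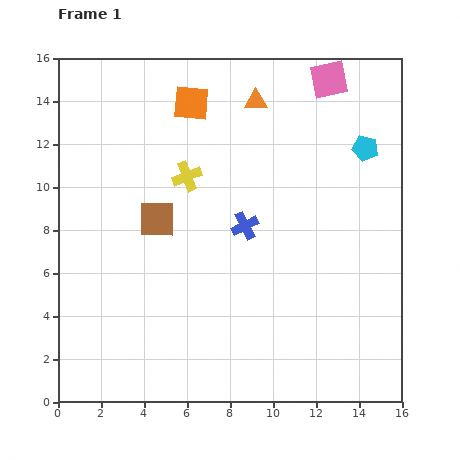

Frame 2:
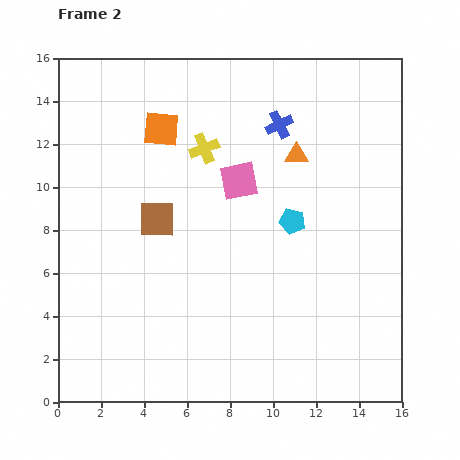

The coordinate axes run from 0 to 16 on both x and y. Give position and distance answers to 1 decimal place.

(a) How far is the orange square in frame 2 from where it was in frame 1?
1.8

The orange square moved from (6.2, 13.9) to (4.8, 12.7), a distance of √(1.4² + 1.2²) ≈ 1.8.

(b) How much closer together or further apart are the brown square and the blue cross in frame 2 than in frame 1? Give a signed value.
+3.1

Distance in frame 1: 4.1. Distance in frame 2: 7.2.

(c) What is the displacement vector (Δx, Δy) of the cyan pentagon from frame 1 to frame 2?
(-3.4, -3.4)

The cyan pentagon was at (14.3, 11.8) in frame 1 and (10.9, 8.4) in frame 2.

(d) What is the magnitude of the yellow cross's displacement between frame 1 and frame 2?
1.5

The yellow cross moved from (6.0, 10.5) to (6.8, 11.8), a distance of √(0.8² + 1.3²) ≈ 1.5.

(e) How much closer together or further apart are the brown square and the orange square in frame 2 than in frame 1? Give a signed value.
-1.4

Distance in frame 1: 5.6. Distance in frame 2: 4.2.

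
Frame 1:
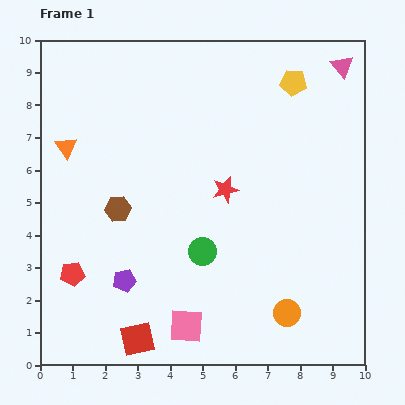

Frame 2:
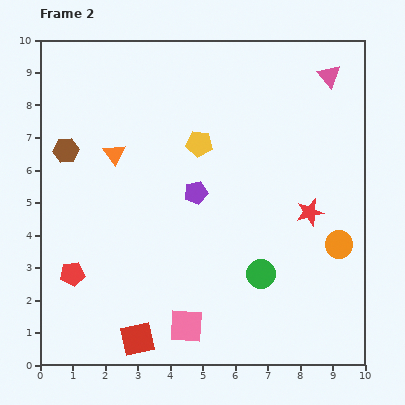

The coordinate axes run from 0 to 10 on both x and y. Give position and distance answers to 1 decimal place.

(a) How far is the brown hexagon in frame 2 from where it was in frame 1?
2.4

The brown hexagon moved from (2.4, 4.8) to (0.8, 6.6), a distance of √(1.6² + 1.8²) ≈ 2.4.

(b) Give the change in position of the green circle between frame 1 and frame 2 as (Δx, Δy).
(1.8, -0.7)

The green circle was at (5.0, 3.5) in frame 1 and (6.8, 2.8) in frame 2.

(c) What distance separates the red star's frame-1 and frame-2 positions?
2.7

The red star moved from (5.7, 5.4) to (8.3, 4.7), a distance of √(2.6² + 0.7²) ≈ 2.7.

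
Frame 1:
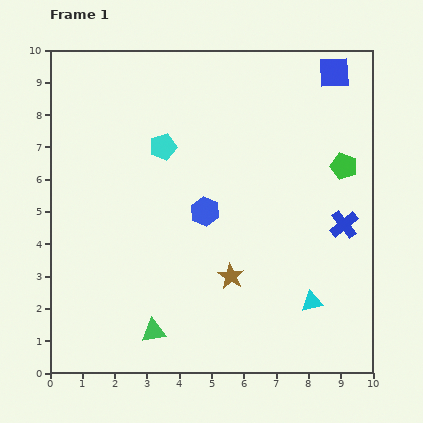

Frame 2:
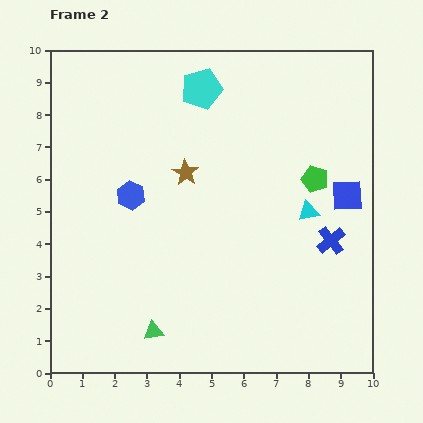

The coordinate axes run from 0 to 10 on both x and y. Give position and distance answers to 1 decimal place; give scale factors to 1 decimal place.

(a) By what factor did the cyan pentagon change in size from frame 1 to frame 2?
1.6×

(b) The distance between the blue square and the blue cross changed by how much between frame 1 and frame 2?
-3.2

Distance in frame 1: 4.7. Distance in frame 2: 1.5.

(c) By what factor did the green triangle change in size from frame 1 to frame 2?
0.8×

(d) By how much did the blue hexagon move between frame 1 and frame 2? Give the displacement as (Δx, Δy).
(-2.3, 0.5)

The blue hexagon was at (4.8, 5.0) in frame 1 and (2.5, 5.5) in frame 2.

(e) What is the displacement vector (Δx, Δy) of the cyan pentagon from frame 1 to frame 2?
(1.2, 1.8)

The cyan pentagon was at (3.5, 7.0) in frame 1 and (4.7, 8.8) in frame 2.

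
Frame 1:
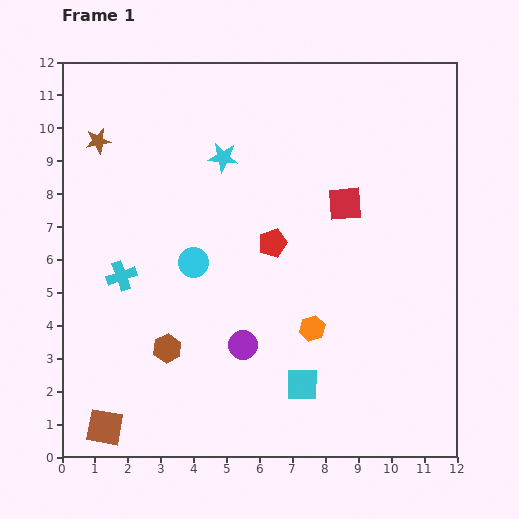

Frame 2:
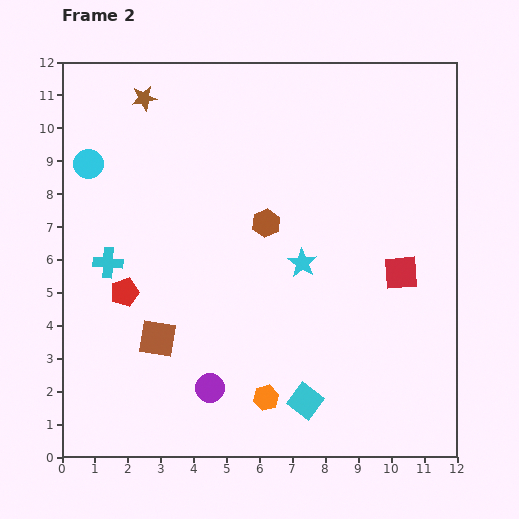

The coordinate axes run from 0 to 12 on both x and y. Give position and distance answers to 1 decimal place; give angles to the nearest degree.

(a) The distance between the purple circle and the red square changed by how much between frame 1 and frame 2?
+1.5

Distance in frame 1: 5.3. Distance in frame 2: 6.8.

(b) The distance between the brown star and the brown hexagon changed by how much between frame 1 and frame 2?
-1.3

Distance in frame 1: 6.6. Distance in frame 2: 5.3.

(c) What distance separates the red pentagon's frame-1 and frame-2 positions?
4.7

The red pentagon moved from (6.4, 6.5) to (1.9, 5.0), a distance of √(4.5² + 1.5²) ≈ 4.7.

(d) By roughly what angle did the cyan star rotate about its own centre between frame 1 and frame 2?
26° clockwise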